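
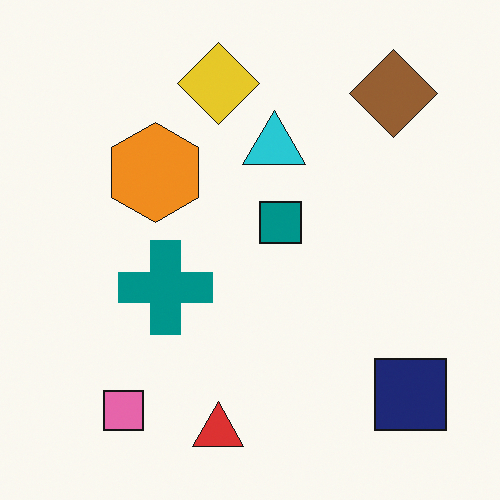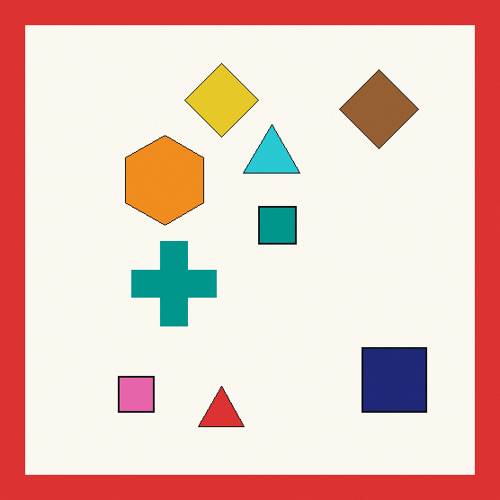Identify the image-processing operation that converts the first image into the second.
The transformation is: framed with a red border.

A solid red frame runs around the edge of the second image, with the content slightly shrunk inside it.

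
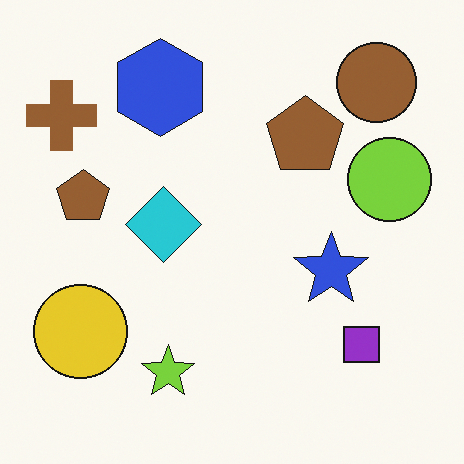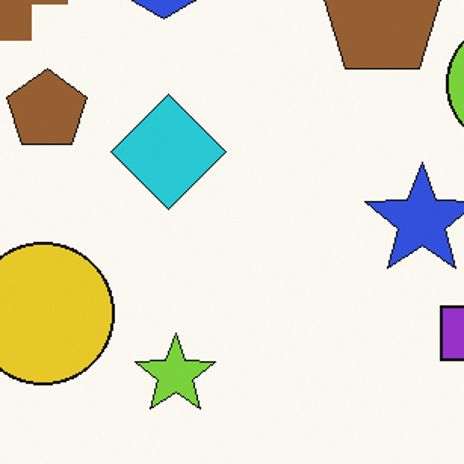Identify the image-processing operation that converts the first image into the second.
It was cropped to a modestly smaller region and rescaled.

The visible shapes are larger and the field of view is narrower; shapes near the original edges may be partly or wholly outside the frame — a crop-and-rescale.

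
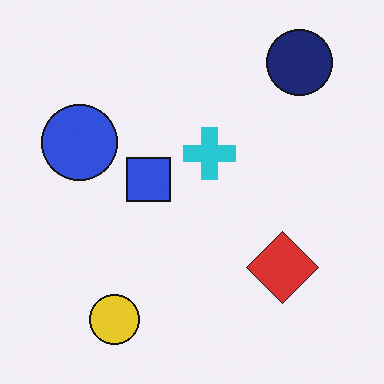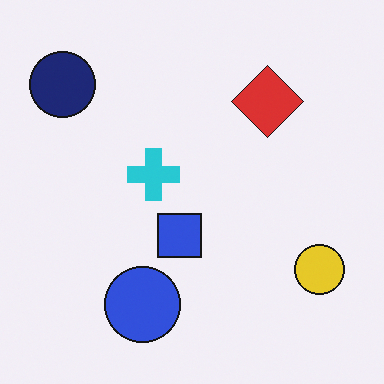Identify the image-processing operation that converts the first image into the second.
The image was rotated 90° counter-clockwise.

The navy circle sits in the top-right of the first image and the top-left of the second — consistent with a whole-image 90° counter-clockwise rotation.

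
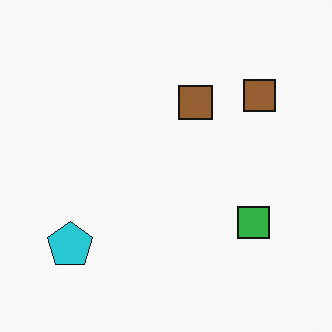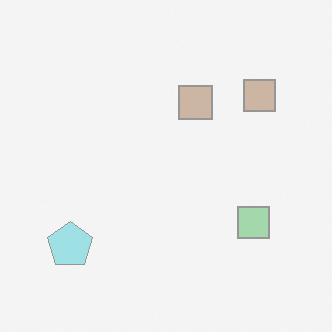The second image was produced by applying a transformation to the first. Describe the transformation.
The transformation is: given much lower contrast.

Tones are pushed toward mid-grey across the whole image — a global contrast change.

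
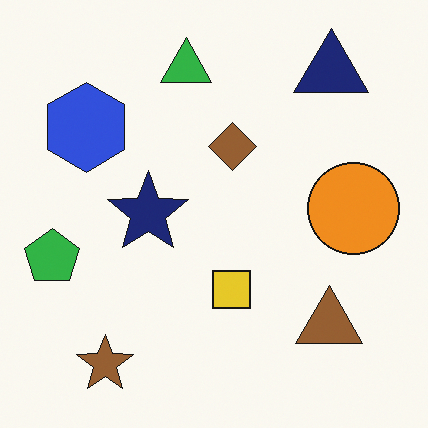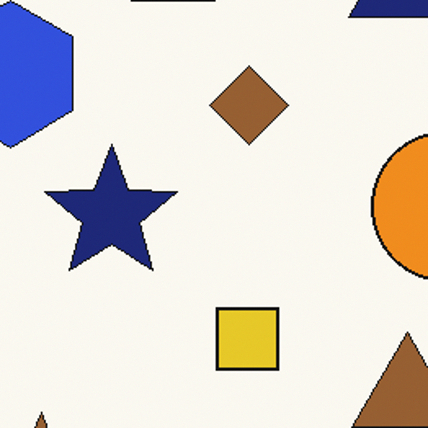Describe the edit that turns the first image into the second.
The transformation is: cropped to a noticeably smaller region and rescaled.

The visible shapes are larger and the field of view is narrower; shapes near the original edges may be partly or wholly outside the frame — a crop-and-rescale.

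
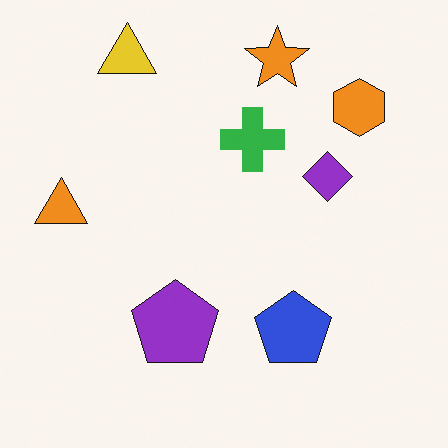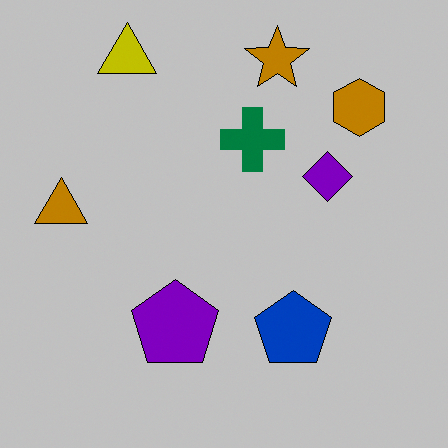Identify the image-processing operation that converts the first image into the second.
It was aggressively posterized.

Each flat color has snapped to a coarser quantized level — most visibly, the near-white background has dropped to a flat grey.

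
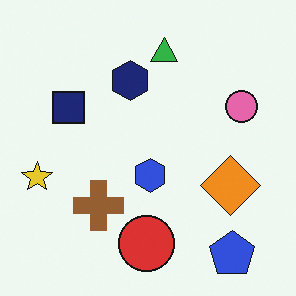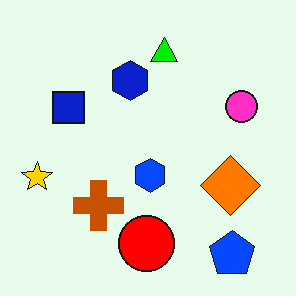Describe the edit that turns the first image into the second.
The transformation is: made much more vivid (saturation change).

All colors are more vivid — a global saturation change.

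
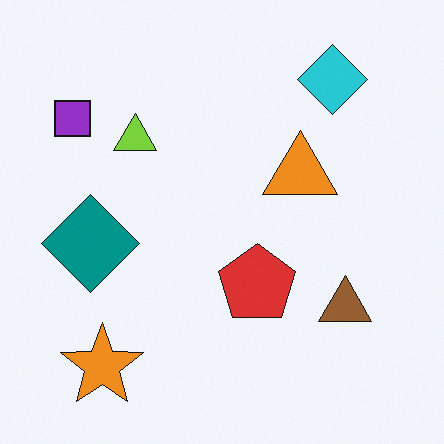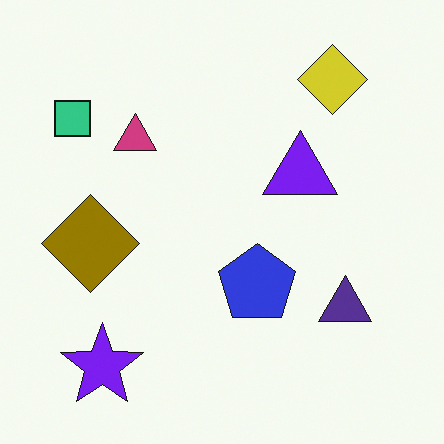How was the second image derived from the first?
The transformation is: hue-shifted by a large amount.

Every shape's color has rotated by the same amount around the hue wheel — a uniform hue shift.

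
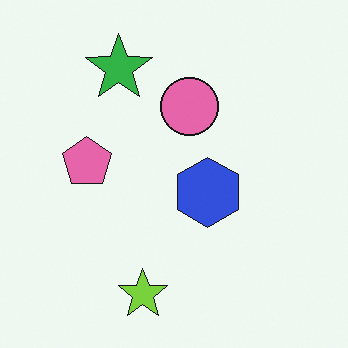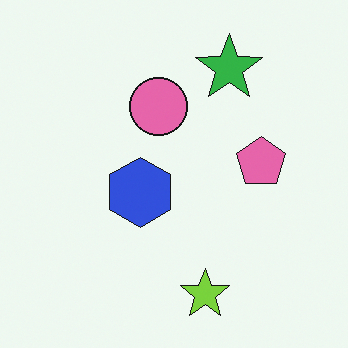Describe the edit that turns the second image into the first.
The first image is the second flipped horizontally (left ↔ right).

The pink pentagon is in the right of the second image and the left of the first — shapes on opposite sides of the vertical midline have swapped in a mirror flip.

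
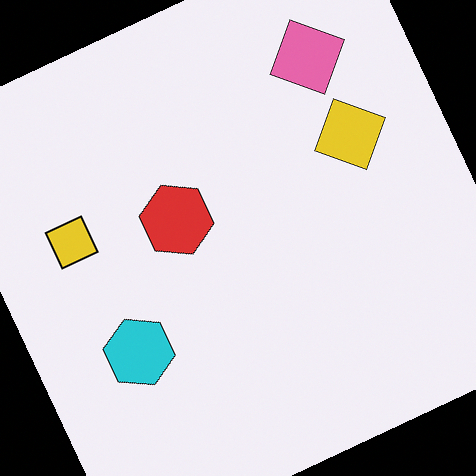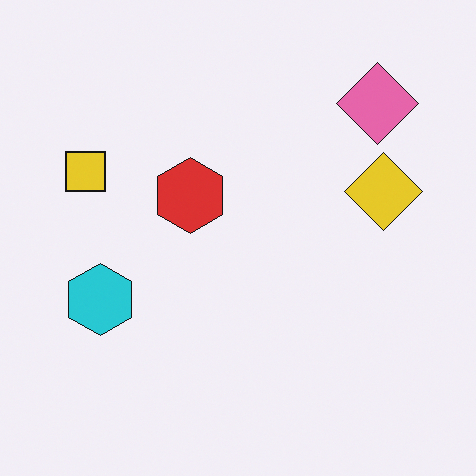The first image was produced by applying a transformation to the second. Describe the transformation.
The first image is the second rotated counter-clockwise by a clearly visible amount.

Every shape is tilted by the same angle and the image corners show triangular fill wedges — a whole-image rotation by a non-right angle.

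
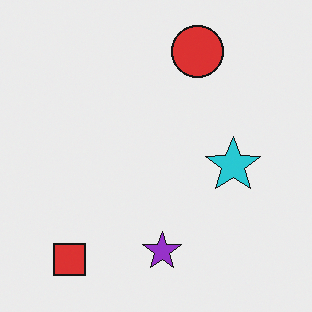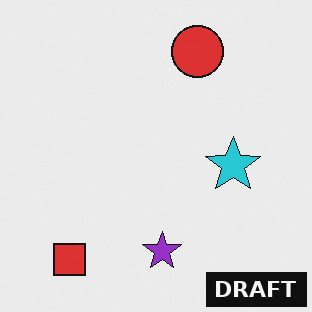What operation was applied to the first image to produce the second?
The second image is the first watermarked with the text "DRAFT" in the lower-right corner.

A dark label reading "DRAFT" appears in the lower-right corner.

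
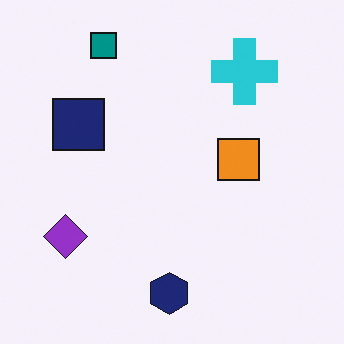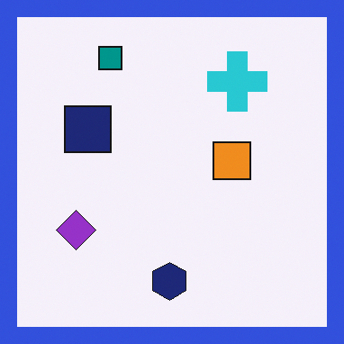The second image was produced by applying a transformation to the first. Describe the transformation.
The image was framed with a blue border.

A solid blue frame runs around the edge of the second image, with the content slightly shrunk inside it.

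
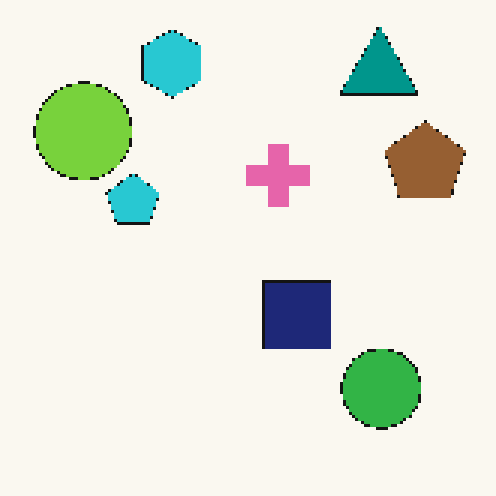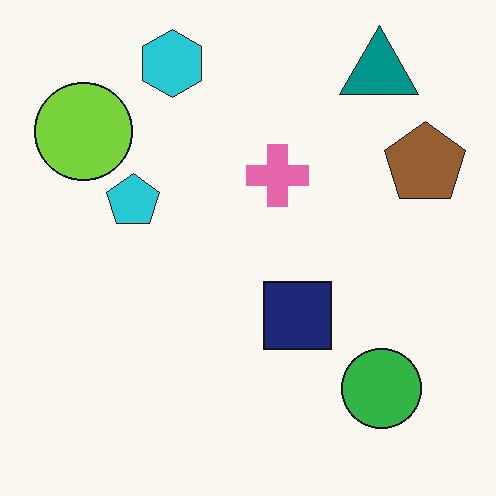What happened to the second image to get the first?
The first image is the second mildly pixelated.

Shapes are reduced to large square blocks; fine edges and outlines are lost — a downscale-then-upscale (mosaic) effect.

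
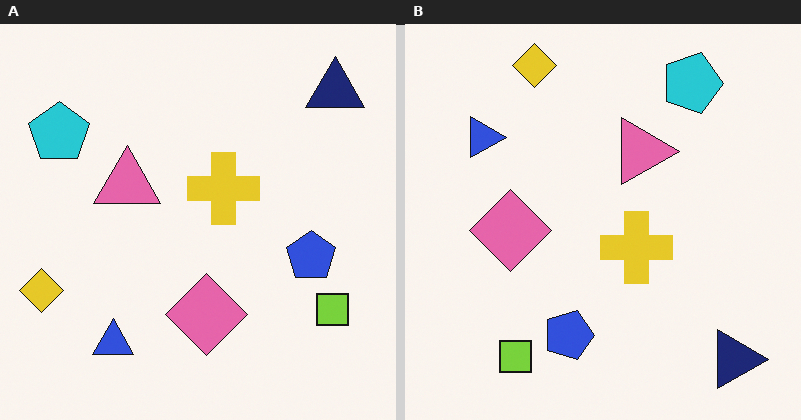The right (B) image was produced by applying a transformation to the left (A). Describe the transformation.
This is the original image rotated 90° clockwise.

The navy triangle sits in the top-right of the left (A) image and the bottom-right of the right (B) — consistent with a whole-image 90° clockwise rotation.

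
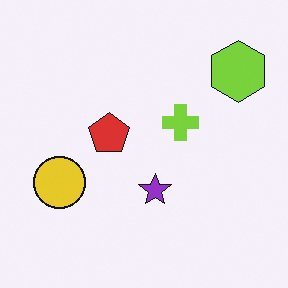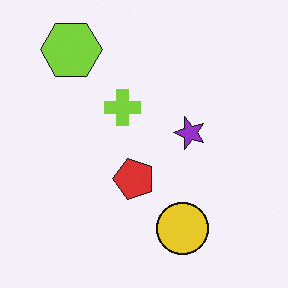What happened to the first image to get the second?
The image was rotated 90° counter-clockwise.

The lime hexagon sits in the top-right of the first image and the top-left of the second — consistent with a whole-image 90° counter-clockwise rotation.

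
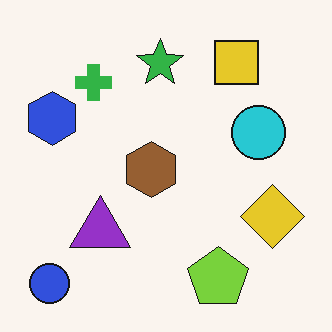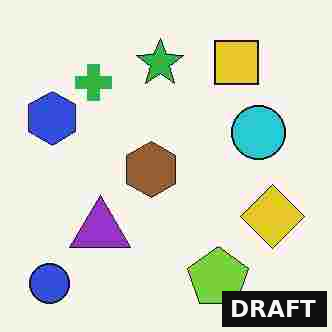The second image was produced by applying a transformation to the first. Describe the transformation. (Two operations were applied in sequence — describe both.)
It was degraded with heavy JPEG compression, then watermarked with the text "DRAFT" in the lower-right corner.

Blocky 8×8 compression artifacts appear around shape edges and the flat background shows ringing — characteristic JPEG degradation. A dark label reading "DRAFT" appears in the lower-right corner.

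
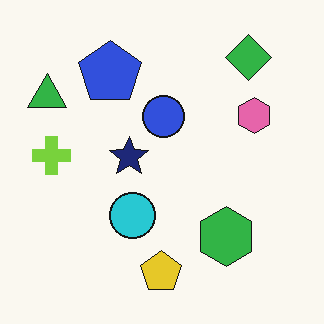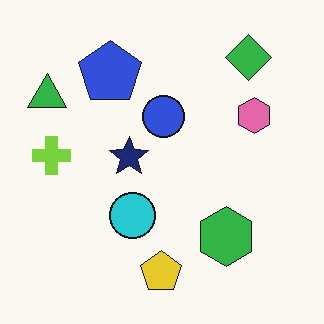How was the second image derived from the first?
Given moderate JPEG compression.

Blocky 8×8 compression artifacts appear around shape edges and the flat background shows ringing — characteristic JPEG degradation.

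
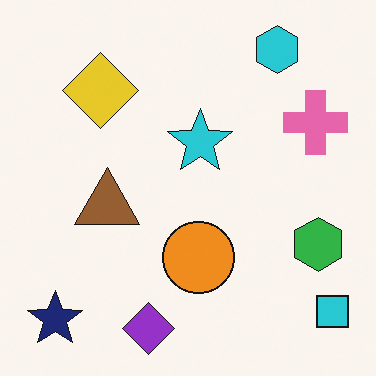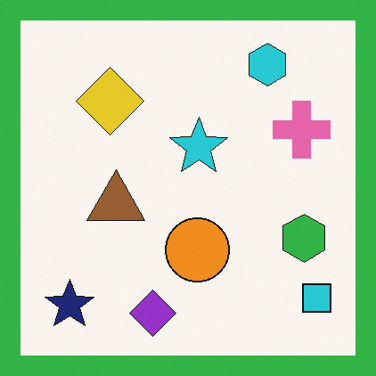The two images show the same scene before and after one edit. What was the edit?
The second image is the first framed with a green border.

A solid green frame runs around the edge of the second image, with the content slightly shrunk inside it.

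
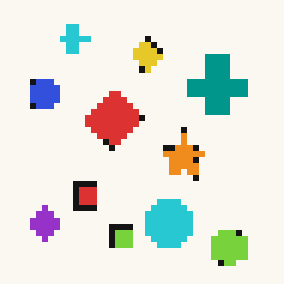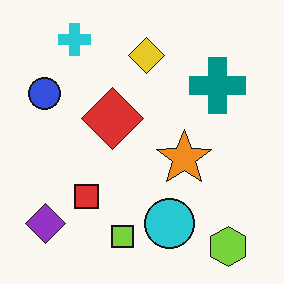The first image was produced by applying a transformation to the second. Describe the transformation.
This is the original image moderately pixelated.

Shapes are reduced to large square blocks; fine edges and outlines are lost — a downscale-then-upscale (mosaic) effect.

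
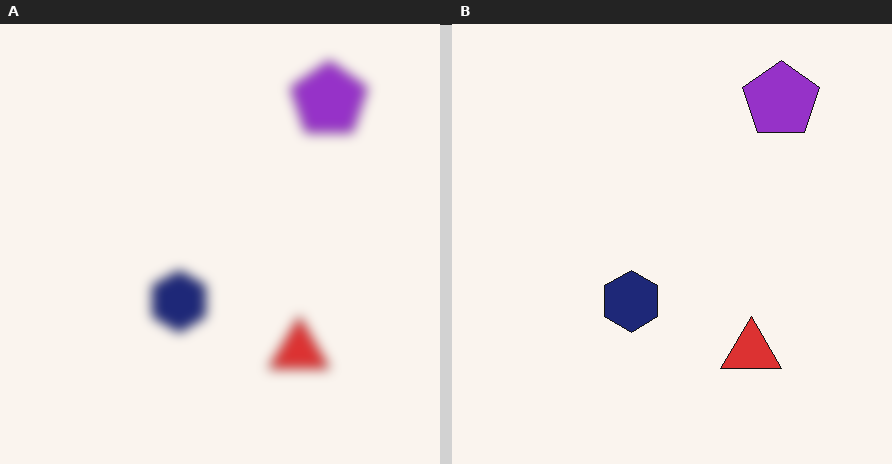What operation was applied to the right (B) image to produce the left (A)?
This is the original image strongly gaussian-blurred.

Shape edges and outlines are uniformly softened across the whole image.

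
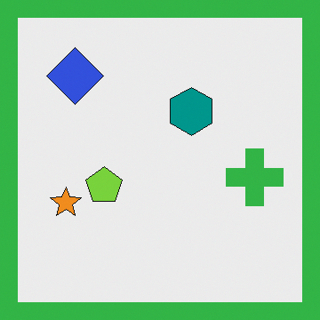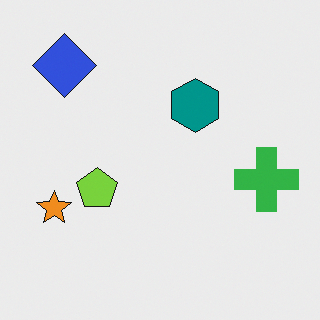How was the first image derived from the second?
Framed with a green border.

A solid green frame runs around the edge of the first image, with the content slightly shrunk inside it.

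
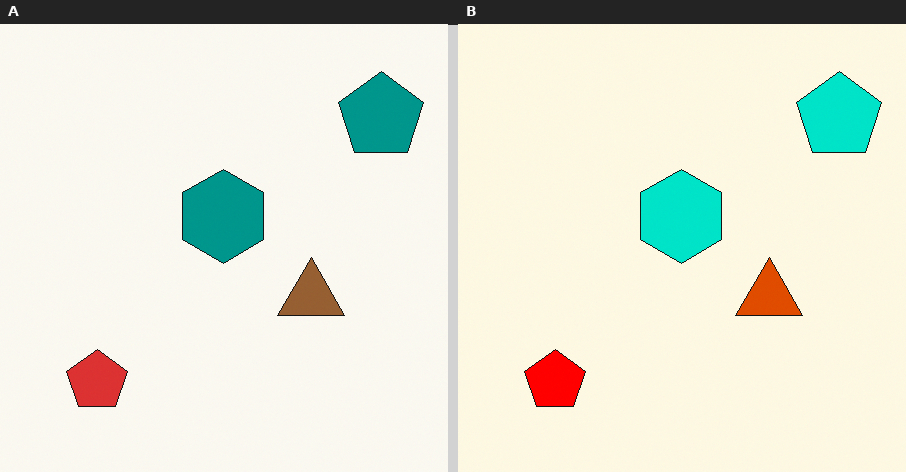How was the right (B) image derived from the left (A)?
The right (B) image is the left (A) made much more vivid (saturation change).

All colors are more vivid — a global saturation change.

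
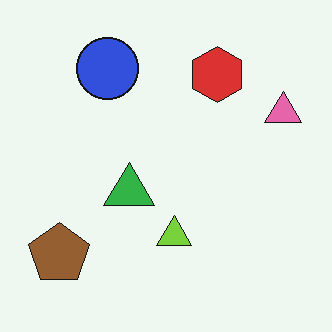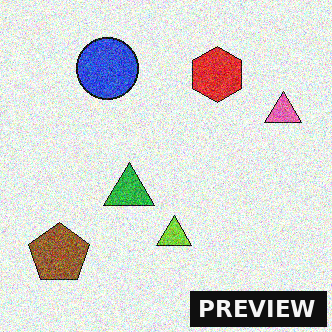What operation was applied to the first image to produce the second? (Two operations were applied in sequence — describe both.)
The second image is the first degraded with strong gaussian noise, then watermarked with the text "PREVIEW" in the lower-right corner.

Random speckle covers the whole image, including the flat background. A dark label reading "PREVIEW" appears in the lower-right corner.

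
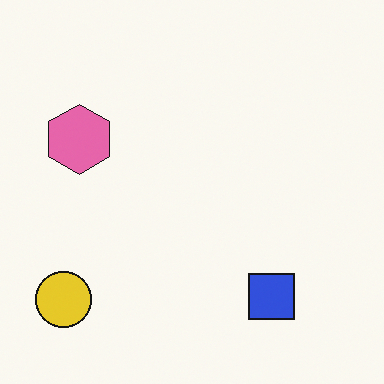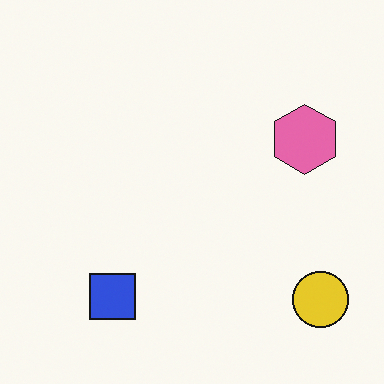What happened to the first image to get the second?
The transformation is: flipped horizontally (left ↔ right).

The yellow circle is in the bottom-left of the first image and the bottom-right of the second — shapes on opposite sides of the vertical midline have swapped in a mirror flip.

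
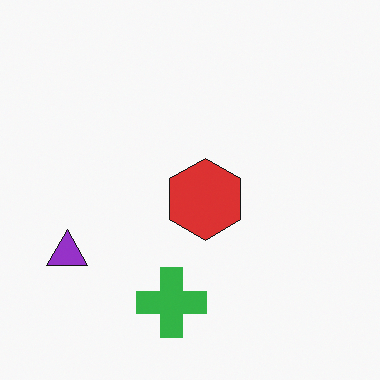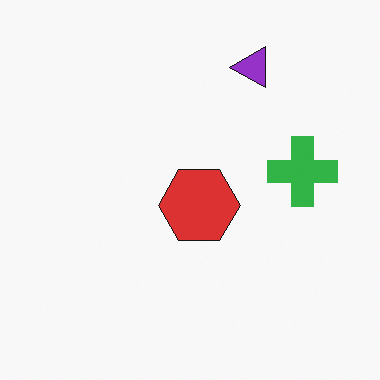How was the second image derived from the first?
The image was transposed (reflected across the top-left ↔ bottom-right diagonal).

Shapes have swapped their row and column positions — what was in the top-right is now in the bottom-left — a diagonal reflection.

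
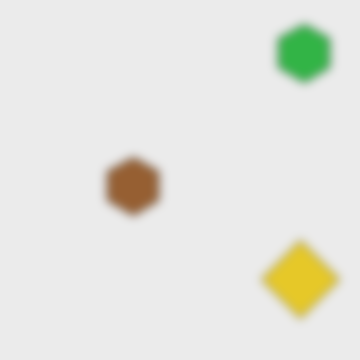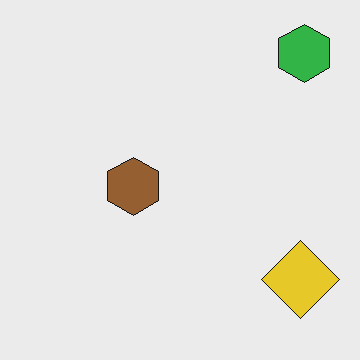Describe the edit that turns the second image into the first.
Heavily blurred.

Shape edges and outlines are uniformly softened across the whole image.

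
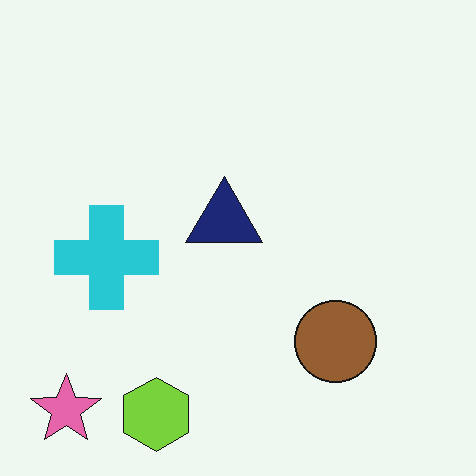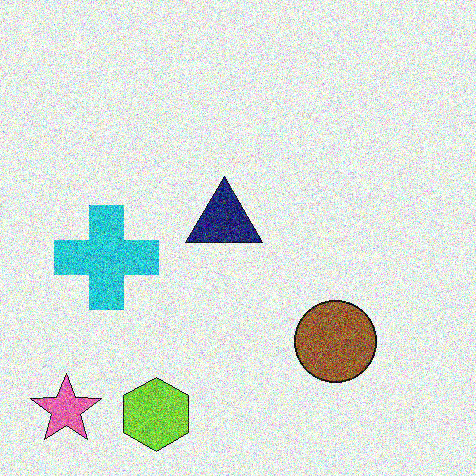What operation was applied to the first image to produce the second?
This is the original image degraded with heavy additive noise.

Random speckle covers the whole image, including the flat background.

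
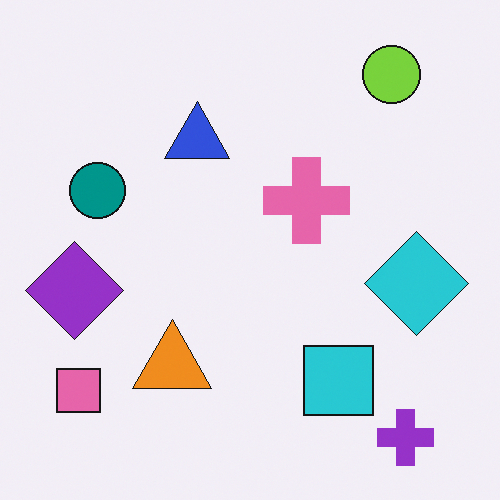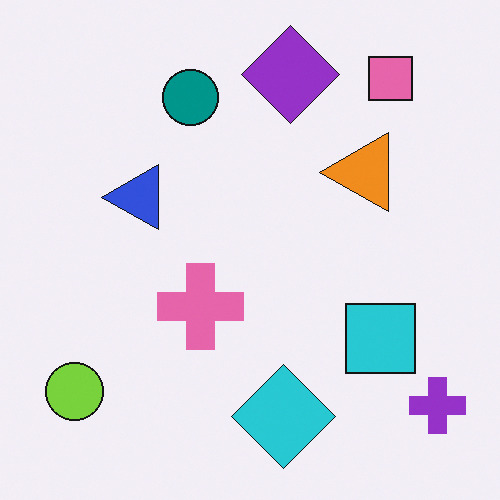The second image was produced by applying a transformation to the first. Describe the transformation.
The second image is the first transposed (reflected across the top-left ↔ bottom-right diagonal).

Shapes have swapped their row and column positions — what was in the top-right is now in the bottom-left — a diagonal reflection.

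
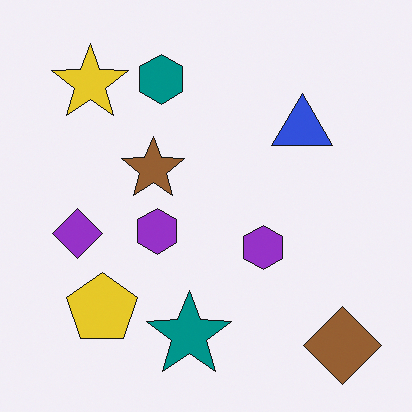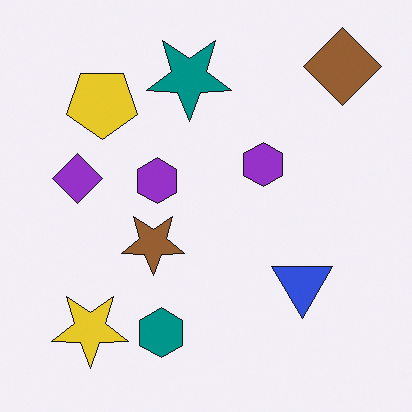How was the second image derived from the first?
The second image is the first flipped vertically (top ↔ bottom).

The brown diamond is in the bottom-right of the first image and the top-right of the second — shapes on opposite sides of the horizontal midline have swapped in a mirror flip.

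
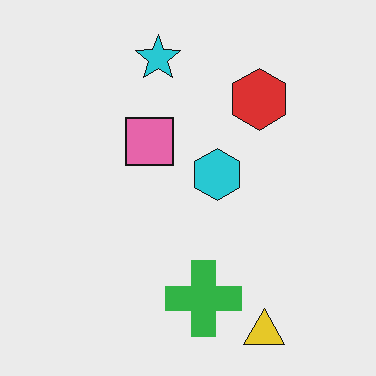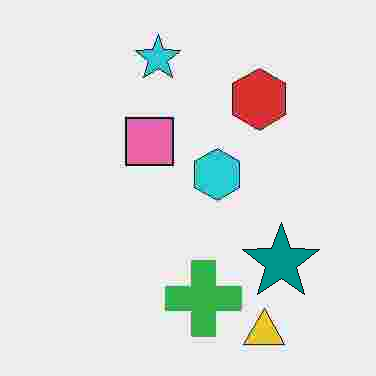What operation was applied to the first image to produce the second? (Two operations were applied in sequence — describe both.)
It was degraded with heavy JPEG compression, then overlaid with an additional teal star.

Blocky 8×8 compression artifacts appear around shape edges and the flat background shows ringing — characteristic JPEG degradation. A teal star appears in the second image that is absent from the first.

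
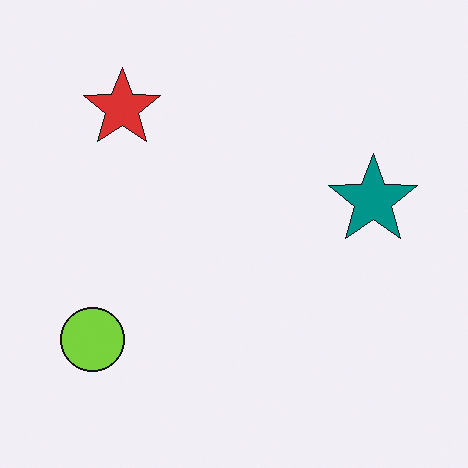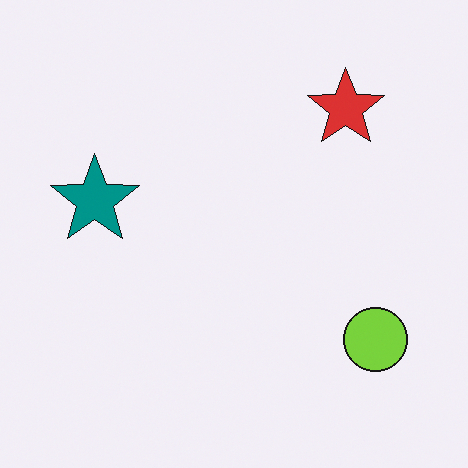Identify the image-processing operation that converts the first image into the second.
It was flipped horizontally (left ↔ right).

The lime circle is in the bottom-left of the first image and the bottom-right of the second — shapes on opposite sides of the vertical midline have swapped in a mirror flip.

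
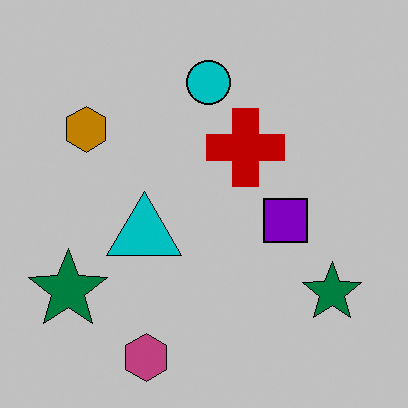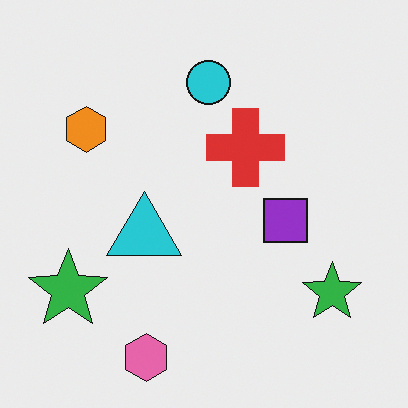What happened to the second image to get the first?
The transformation is: aggressively posterized.

Each flat color has snapped to a coarser quantized level — most visibly, the near-white background has dropped to a flat grey.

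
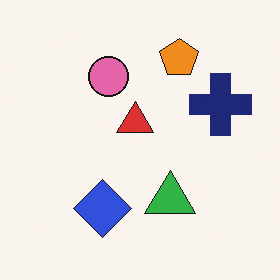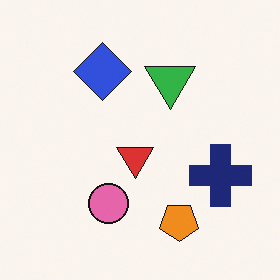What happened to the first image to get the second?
The second image is the first flipped vertically (top ↔ bottom).

The orange pentagon is in the top of the first image and the bottom of the second — shapes on opposite sides of the horizontal midline have swapped in a mirror flip.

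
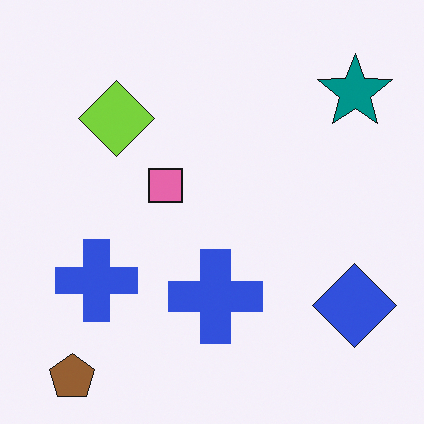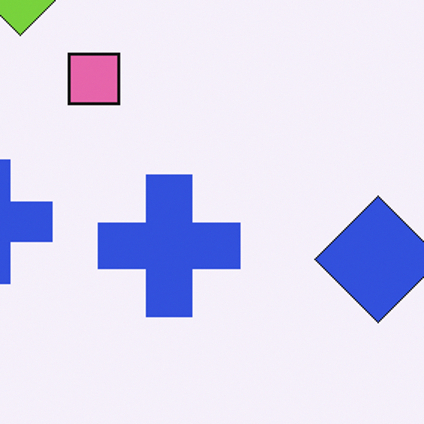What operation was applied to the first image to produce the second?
The second image is the first cropped slightly and scaled back up.

The visible shapes are larger and the field of view is narrower; shapes near the original edges may be partly or wholly outside the frame — a crop-and-rescale.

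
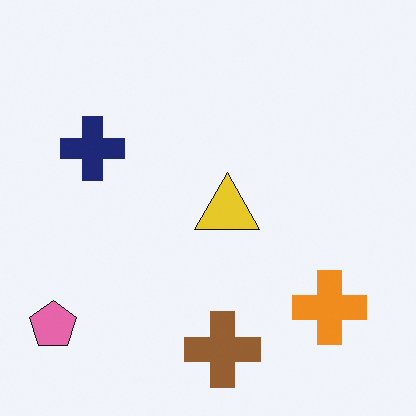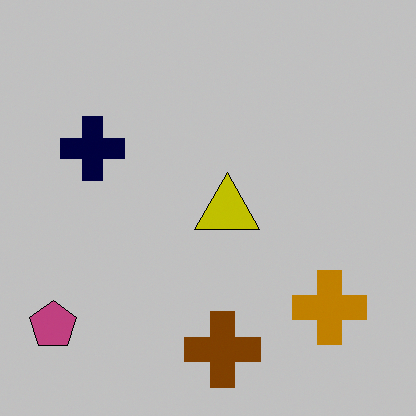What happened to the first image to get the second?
The image was aggressively posterized.

Each flat color has snapped to a coarser quantized level — most visibly, the near-white background has dropped to a flat grey.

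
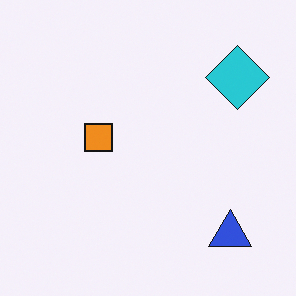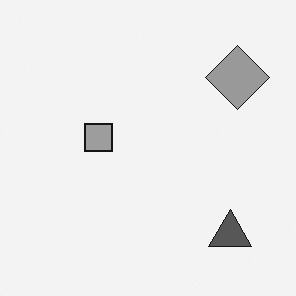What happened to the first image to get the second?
The transformation is: converted to grayscale.

All color is removed — every shape is now a shade of grey.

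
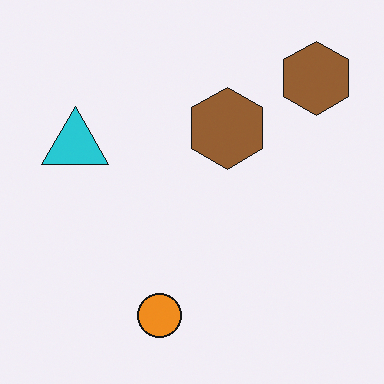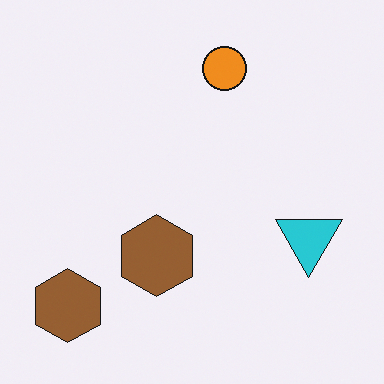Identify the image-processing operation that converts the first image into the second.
The second image is the first rotated 180°.

The orange circle sits in the bottom of the first image and the top of the second — consistent with a whole-image 180° rotation.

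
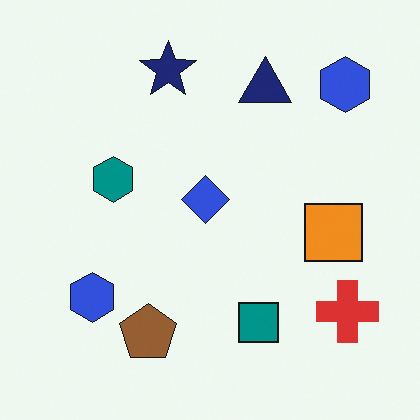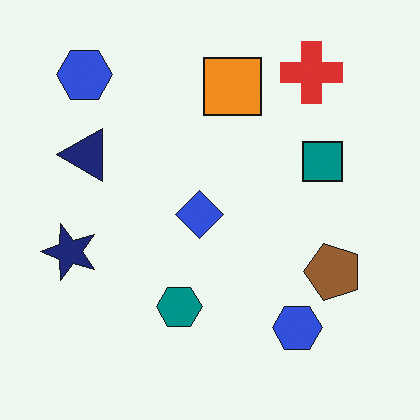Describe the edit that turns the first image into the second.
It was rotated 90° counter-clockwise.

The red cross sits in the bottom-right of the first image and the top-right of the second — consistent with a whole-image 90° counter-clockwise rotation.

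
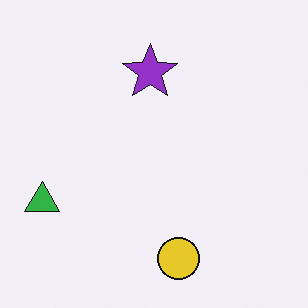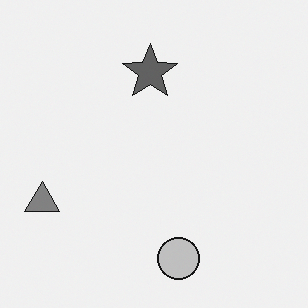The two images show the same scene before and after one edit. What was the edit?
The transformation is: converted to grayscale.

All color is removed — every shape is now a shade of grey.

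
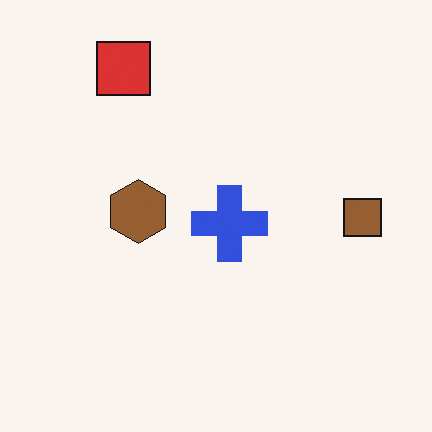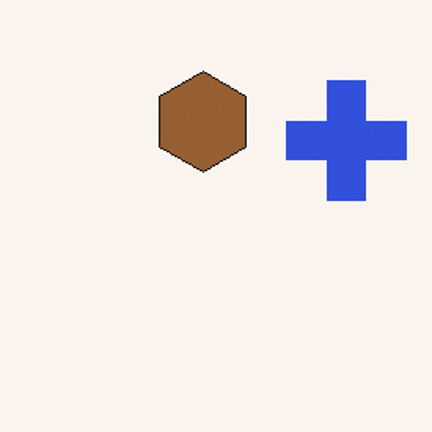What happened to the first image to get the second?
The image was cropped slightly and scaled back up.

The visible shapes are larger and the field of view is narrower; shapes near the original edges may be partly or wholly outside the frame — a crop-and-rescale.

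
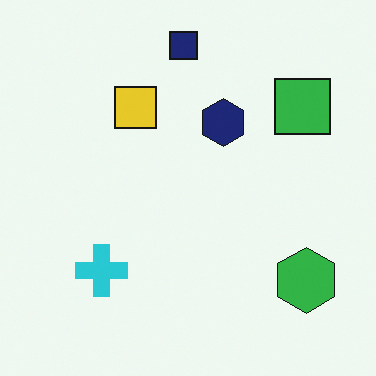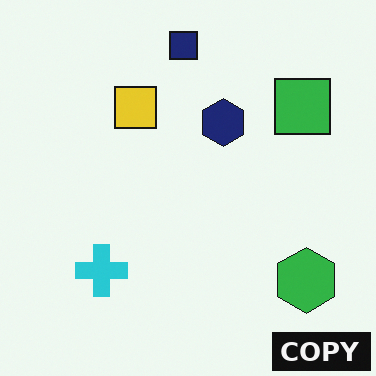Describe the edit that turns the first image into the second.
The second image is the first watermarked with the text "COPY" in the lower-right corner.

A dark label reading "COPY" appears in the lower-right corner.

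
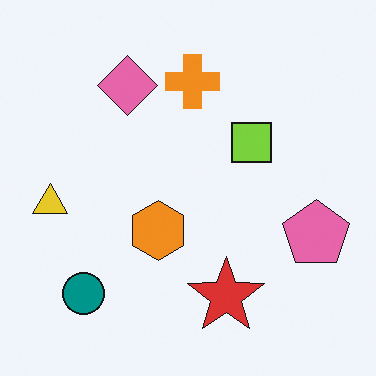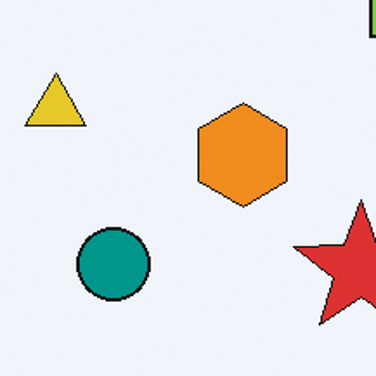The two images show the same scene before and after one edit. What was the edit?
The image was cropped tightly and scaled back up.

The visible shapes are larger and the field of view is narrower; shapes near the original edges may be partly or wholly outside the frame — a crop-and-rescale.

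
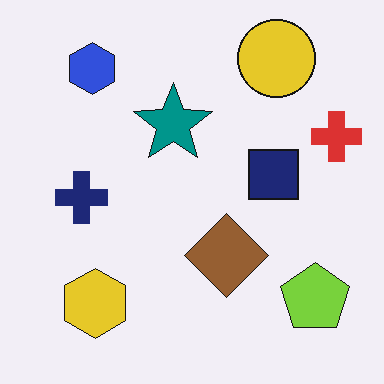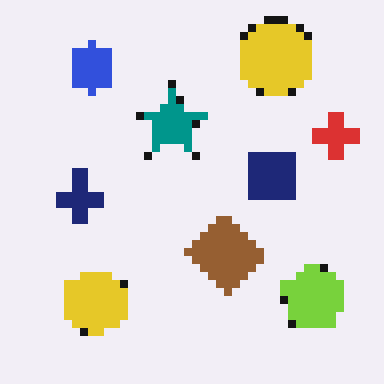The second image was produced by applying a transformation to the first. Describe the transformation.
Pixelated into visible square blocks.

Shapes are reduced to large square blocks; fine edges and outlines are lost — a downscale-then-upscale (mosaic) effect.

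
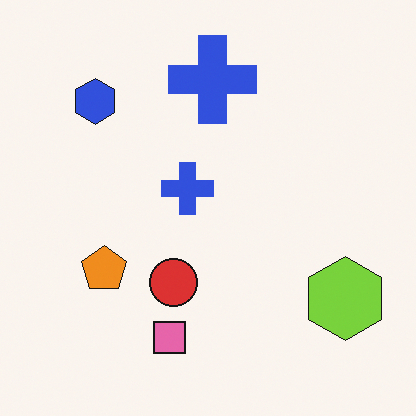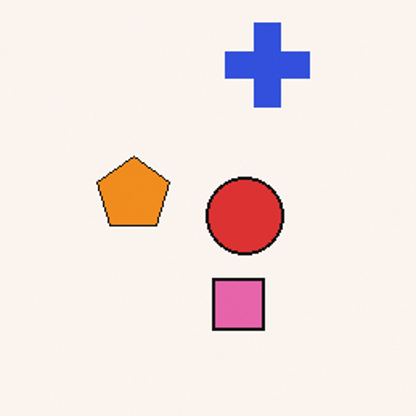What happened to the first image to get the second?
Cropped slightly and scaled back up.

The visible shapes are larger and the field of view is narrower; shapes near the original edges may be partly or wholly outside the frame — a crop-and-rescale.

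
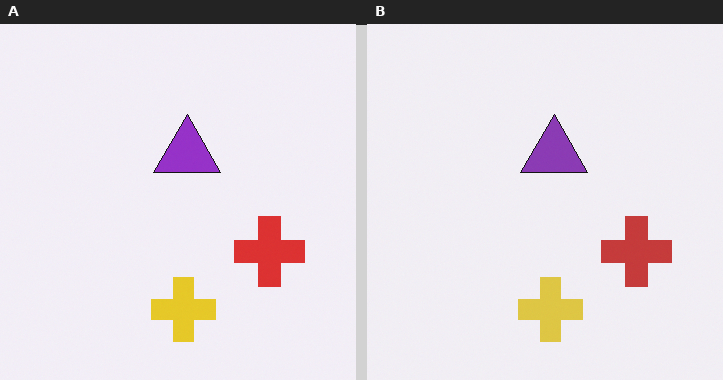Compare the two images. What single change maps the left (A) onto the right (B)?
The transformation is: slightly desaturated.

All colors are more muted and greyish — a global saturation change.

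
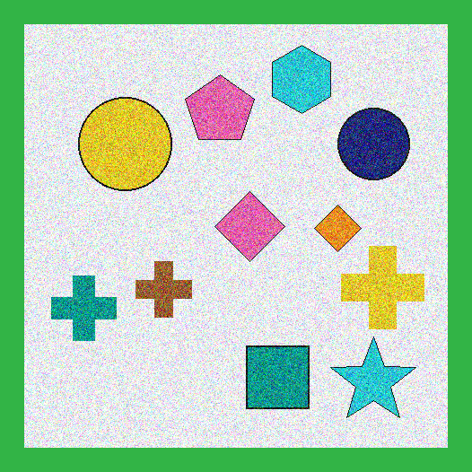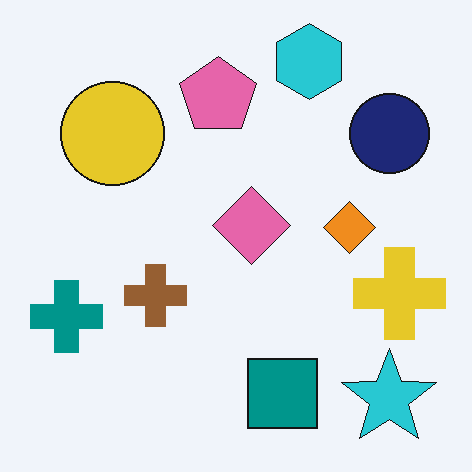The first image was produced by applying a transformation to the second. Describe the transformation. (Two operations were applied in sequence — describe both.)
Degraded with strong gaussian noise, then framed with a green border.

Random speckle covers the whole image, including the flat background. A solid green frame runs around the edge of the first image, with the content slightly shrunk inside it.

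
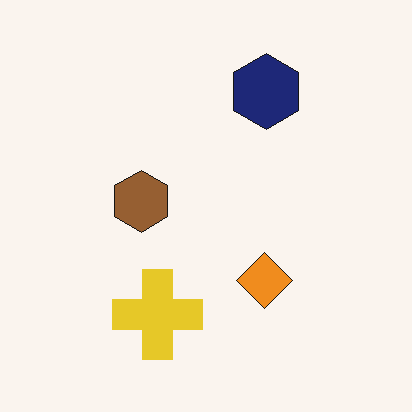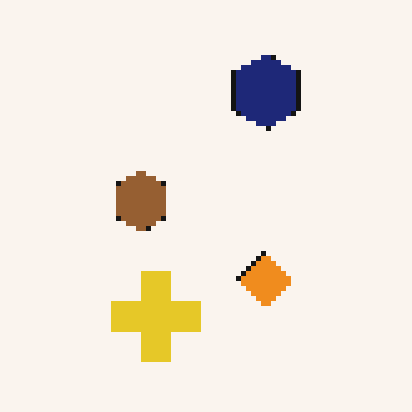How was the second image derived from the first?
The transformation is: mildly pixelated.

Shapes are reduced to large square blocks; fine edges and outlines are lost — a downscale-then-upscale (mosaic) effect.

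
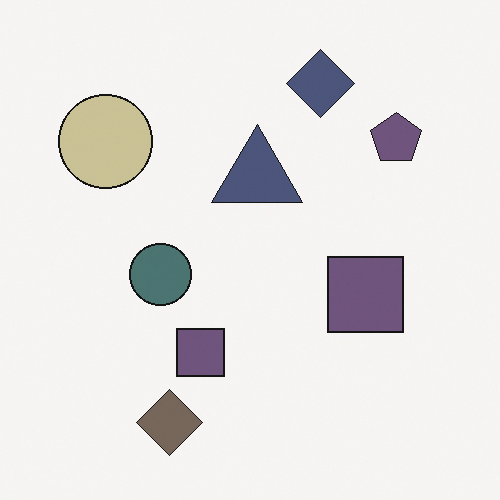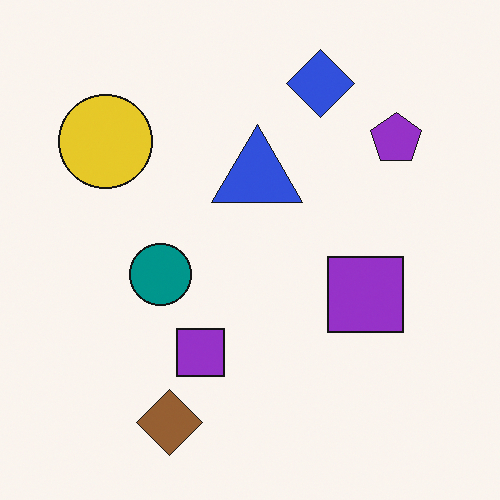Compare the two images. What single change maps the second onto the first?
It was made much more muted (saturation change).

All colors are more muted and greyish — a global saturation change.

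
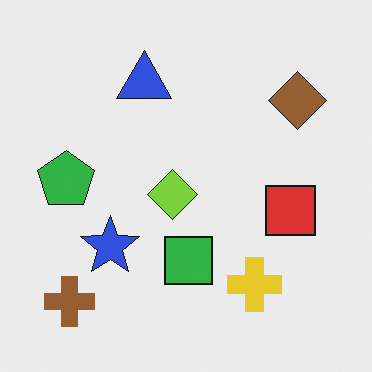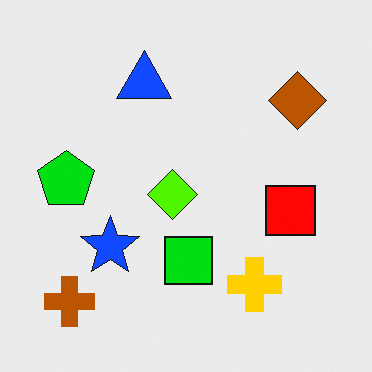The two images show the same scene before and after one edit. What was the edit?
This is the original image made much more vivid (saturation change).

All colors are more vivid — a global saturation change.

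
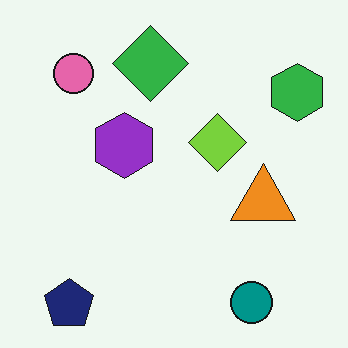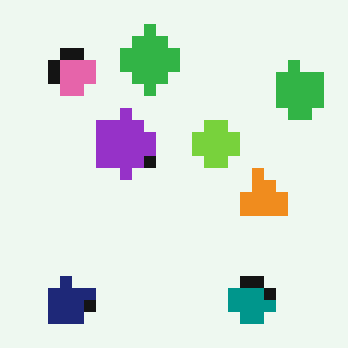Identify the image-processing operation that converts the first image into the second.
It was coarsely pixelated.

Shapes are reduced to large square blocks; fine edges and outlines are lost — a downscale-then-upscale (mosaic) effect.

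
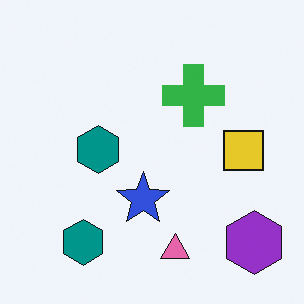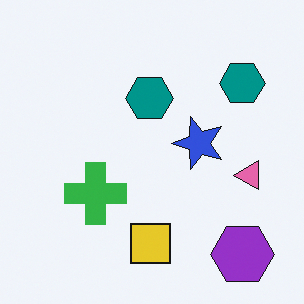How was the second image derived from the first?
It was transposed (reflected across the top-left ↔ bottom-right diagonal).

Shapes have swapped their row and column positions — what was in the top-right is now in the bottom-left — a diagonal reflection.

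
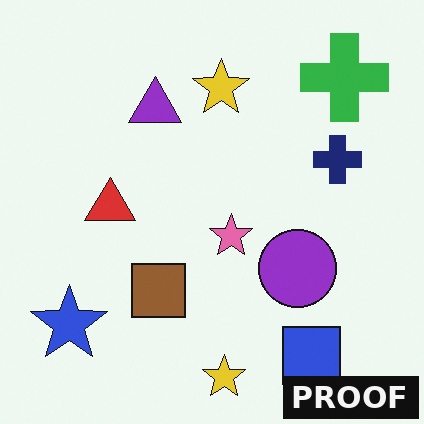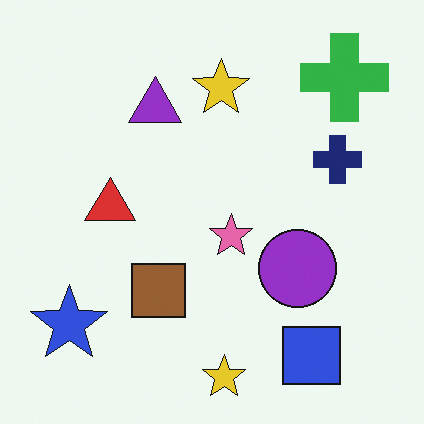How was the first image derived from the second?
This is the original image watermarked with the text "PROOF" in the lower-right corner.

A dark label reading "PROOF" appears in the lower-right corner.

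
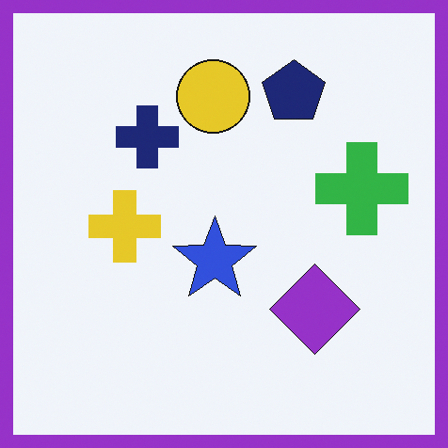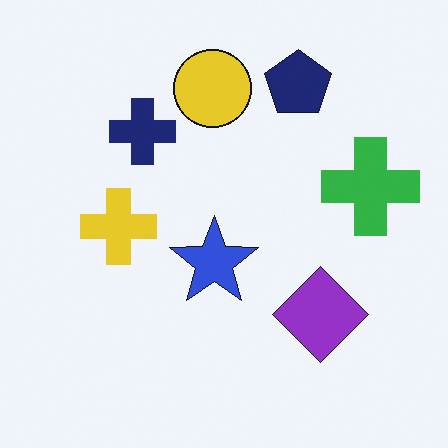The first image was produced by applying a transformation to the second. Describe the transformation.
This is the original image framed with a purple border.

A solid purple frame runs around the edge of the first image, with the content slightly shrunk inside it.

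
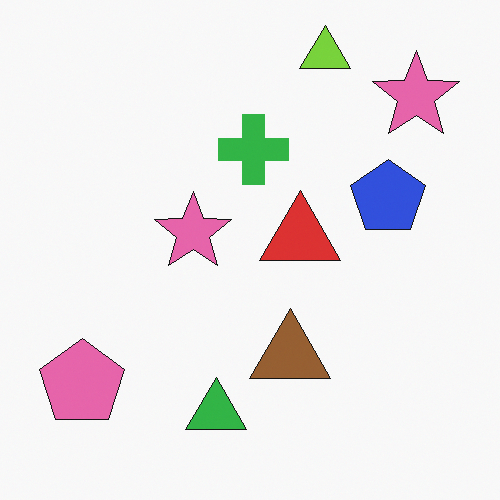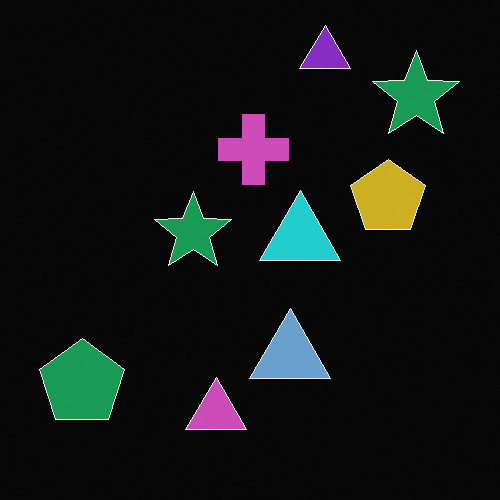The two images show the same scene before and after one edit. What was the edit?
Color-inverted (negative).

The light background has become dark and every shape's color is its complement — a photographic negative.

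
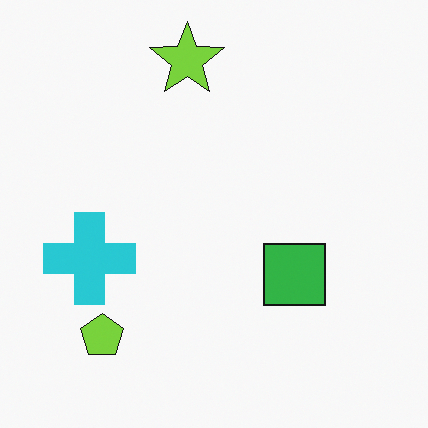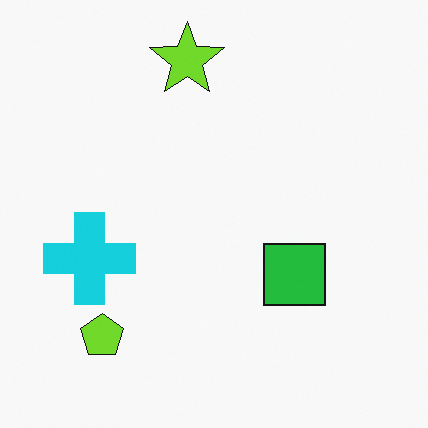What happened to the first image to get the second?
This is the original image slightly oversaturated.

All colors are more vivid — a global saturation change.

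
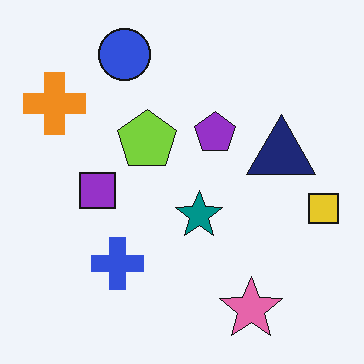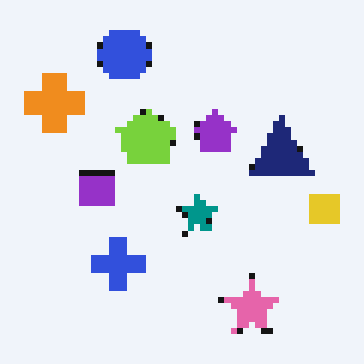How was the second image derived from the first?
The transformation is: pixelated into visible square blocks.

Shapes are reduced to large square blocks; fine edges and outlines are lost — a downscale-then-upscale (mosaic) effect.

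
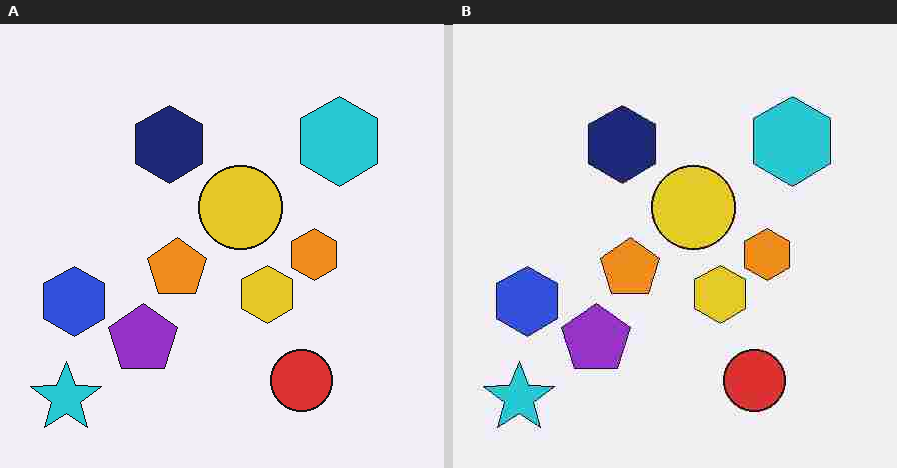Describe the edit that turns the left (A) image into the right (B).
Degraded with heavy JPEG compression.

Blocky 8×8 compression artifacts appear around shape edges and the flat background shows ringing — characteristic JPEG degradation.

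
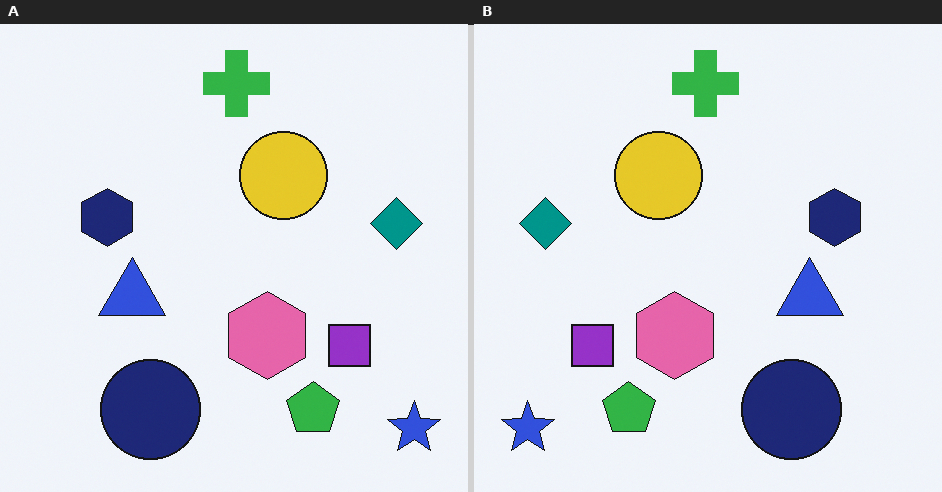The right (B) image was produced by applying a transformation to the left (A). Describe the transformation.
The image was flipped horizontally (left ↔ right).

The blue star is in the bottom-right of the left (A) image and the bottom-left of the right (B) — shapes on opposite sides of the vertical midline have swapped in a mirror flip.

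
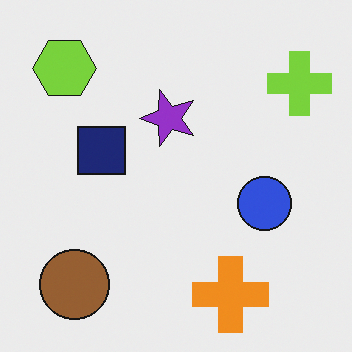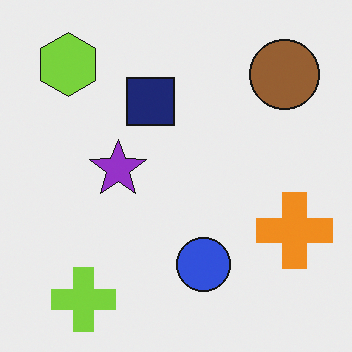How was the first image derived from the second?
It was transposed (reflected across the top-left ↔ bottom-right diagonal).

Shapes have swapped their row and column positions — what was in the top-right is now in the bottom-left — a diagonal reflection.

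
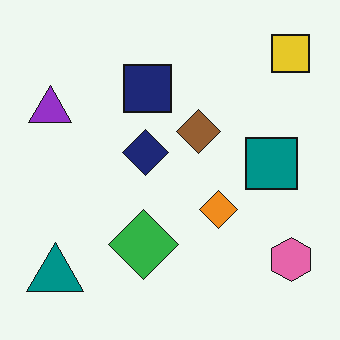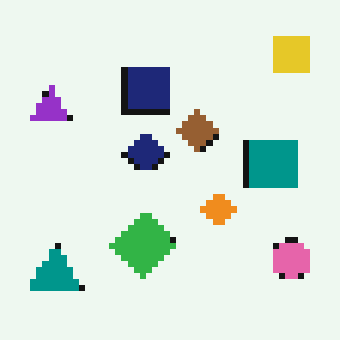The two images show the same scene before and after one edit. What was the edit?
The transformation is: moderately pixelated.

Shapes are reduced to large square blocks; fine edges and outlines are lost — a downscale-then-upscale (mosaic) effect.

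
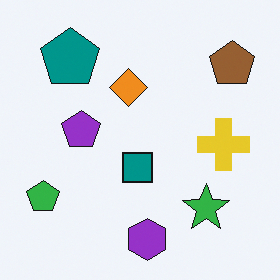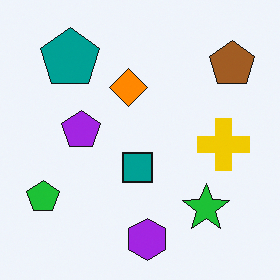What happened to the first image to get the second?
The second image is the first slightly oversaturated.

All colors are more vivid — a global saturation change.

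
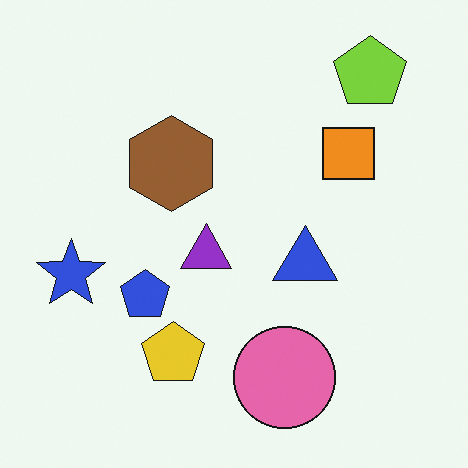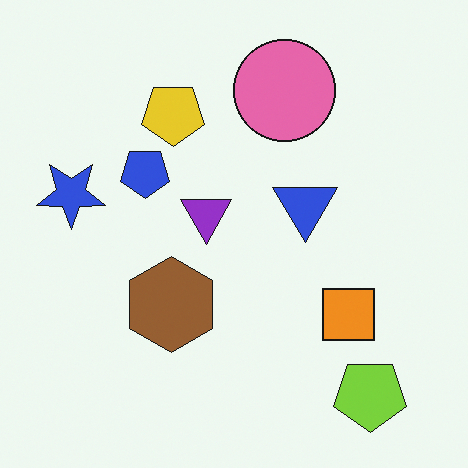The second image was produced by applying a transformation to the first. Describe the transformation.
The second image is the first flipped vertically (top ↔ bottom).

The lime pentagon is in the top-right of the first image and the bottom-right of the second — shapes on opposite sides of the horizontal midline have swapped in a mirror flip.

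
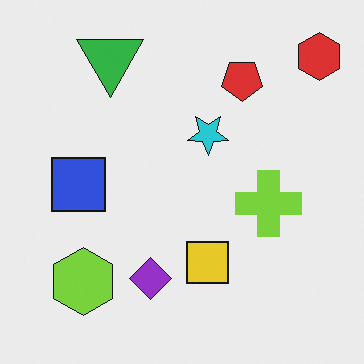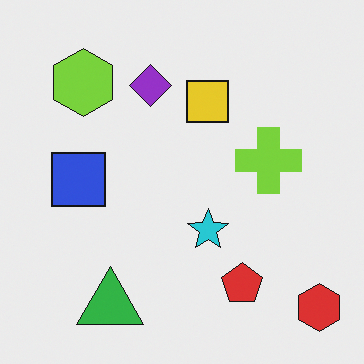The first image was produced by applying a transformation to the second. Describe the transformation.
The image was flipped vertically (top ↔ bottom).

The red hexagon is in the bottom-right of the second image and the top-right of the first — shapes on opposite sides of the horizontal midline have swapped in a mirror flip.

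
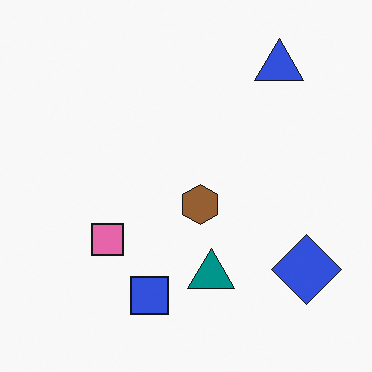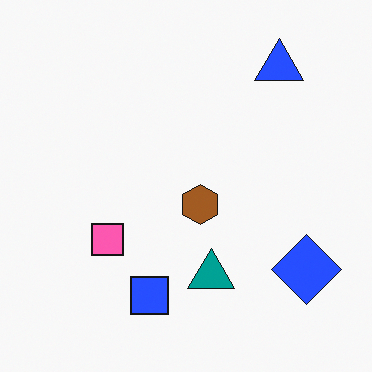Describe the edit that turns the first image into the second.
This is the original image slightly oversaturated.

All colors are more vivid — a global saturation change.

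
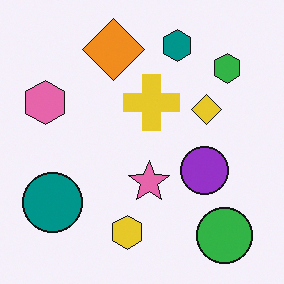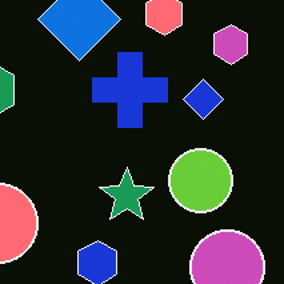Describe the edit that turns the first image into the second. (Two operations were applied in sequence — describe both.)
The second image is the first color-inverted (negative), then cropped to a modestly smaller region and rescaled.

The light background has become dark and every shape's color is its complement — a photographic negative. The visible shapes are larger and the field of view is narrower; shapes near the original edges may be partly or wholly outside the frame — a crop-and-rescale.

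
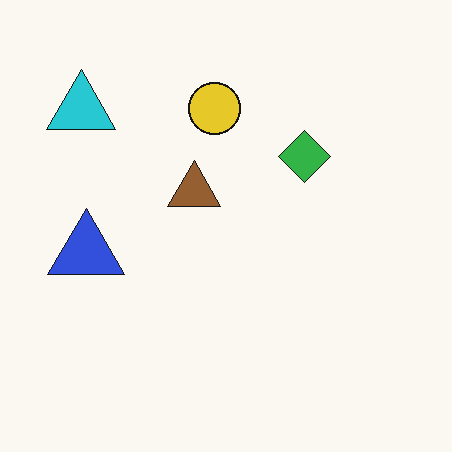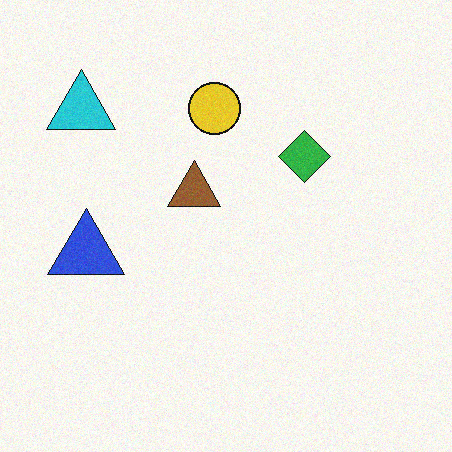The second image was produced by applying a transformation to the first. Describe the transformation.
It was degraded with light additive noise.

Random speckle covers the whole image, including the flat background.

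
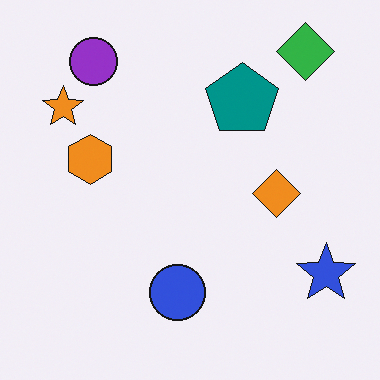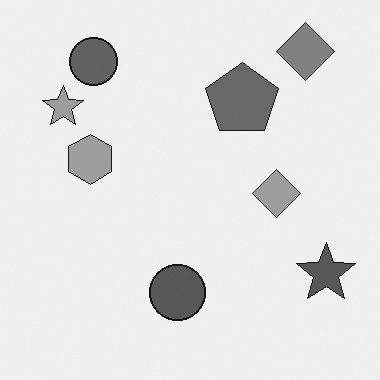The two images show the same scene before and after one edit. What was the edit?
Converted to grayscale.

All color is removed — every shape is now a shade of grey.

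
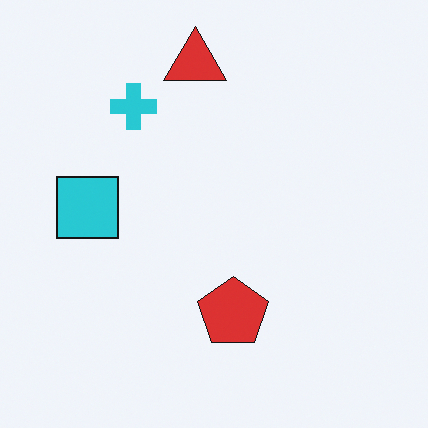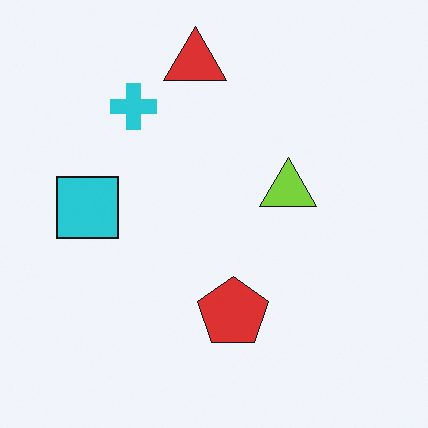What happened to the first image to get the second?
The transformation is: overlaid with an additional lime triangle.

A lime triangle appears in the second image that is absent from the first.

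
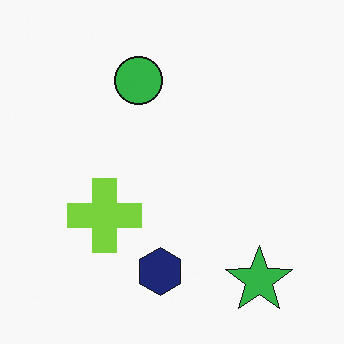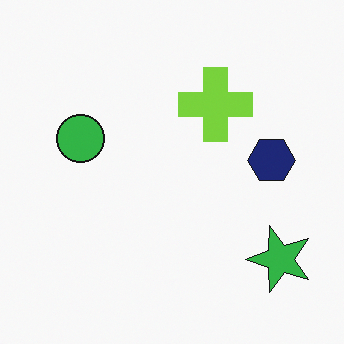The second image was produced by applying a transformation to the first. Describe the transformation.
The image was transposed (reflected across the top-left ↔ bottom-right diagonal).

Shapes have swapped their row and column positions — what was in the top-right is now in the bottom-left — a diagonal reflection.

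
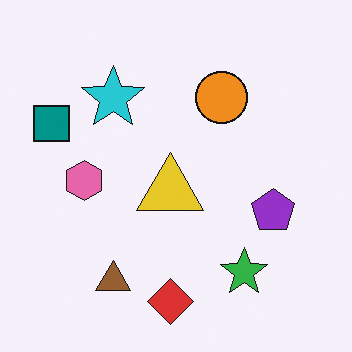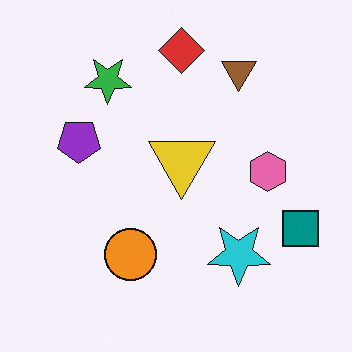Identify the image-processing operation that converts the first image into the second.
Rotated 180°.

The teal square sits in the left of the first image and the right of the second — consistent with a whole-image 180° rotation.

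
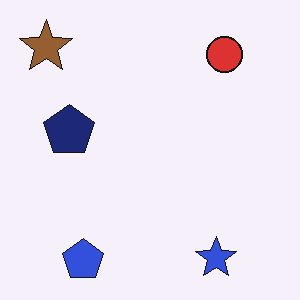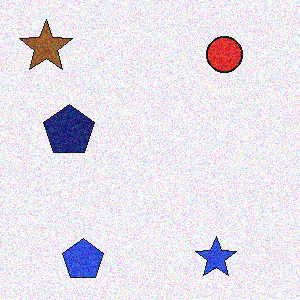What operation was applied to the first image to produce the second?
The transformation is: degraded with visible gaussian noise.

Random speckle covers the whole image, including the flat background.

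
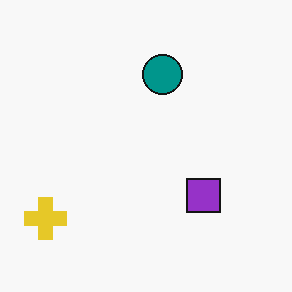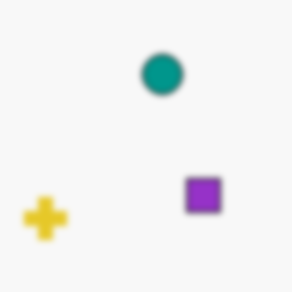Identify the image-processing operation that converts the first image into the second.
The image was noticeably gaussian-blurred.

Shape edges and outlines are uniformly softened across the whole image.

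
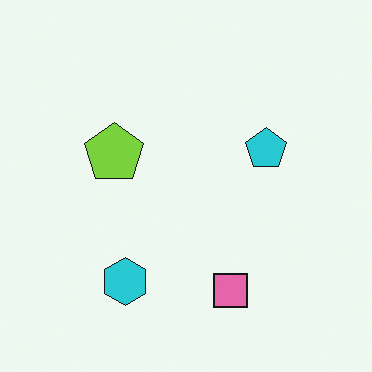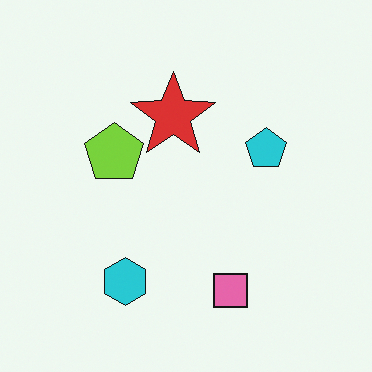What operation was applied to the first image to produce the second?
The transformation is: overlaid with an additional red star.

A red star appears in the second image that is absent from the first.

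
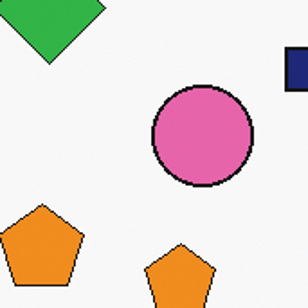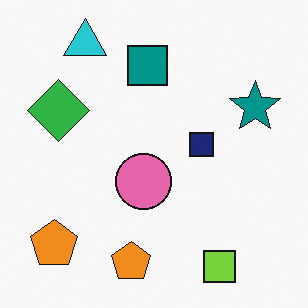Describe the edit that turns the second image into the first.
This is the original image cropped tightly and scaled back up.

The visible shapes are larger and the field of view is narrower; shapes near the original edges may be partly or wholly outside the frame — a crop-and-rescale.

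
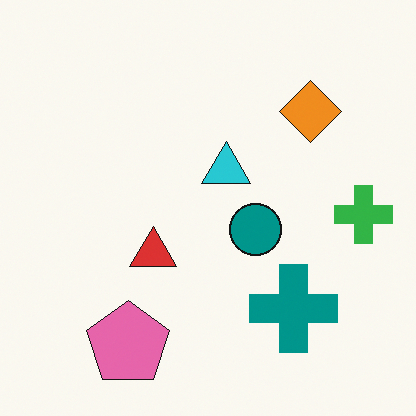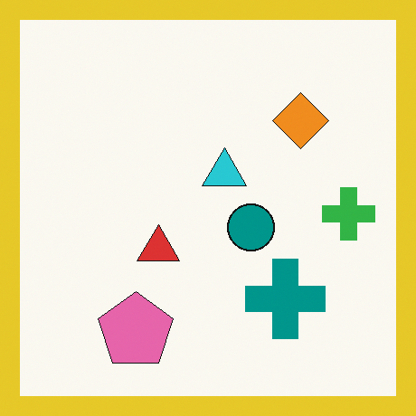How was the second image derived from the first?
The second image is the first framed with a yellow border.

A solid yellow frame runs around the edge of the second image, with the content slightly shrunk inside it.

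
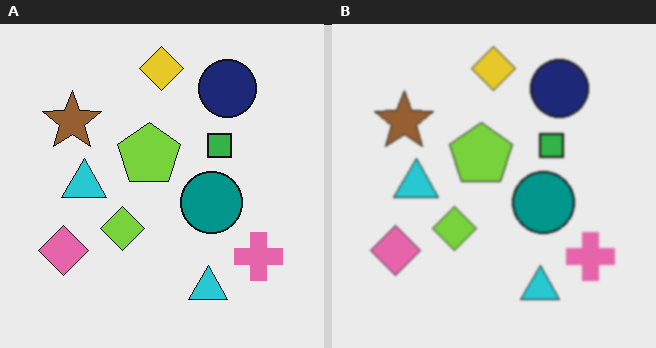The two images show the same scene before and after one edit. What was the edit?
The image was lightly blurred.

Shape edges and outlines are uniformly softened across the whole image.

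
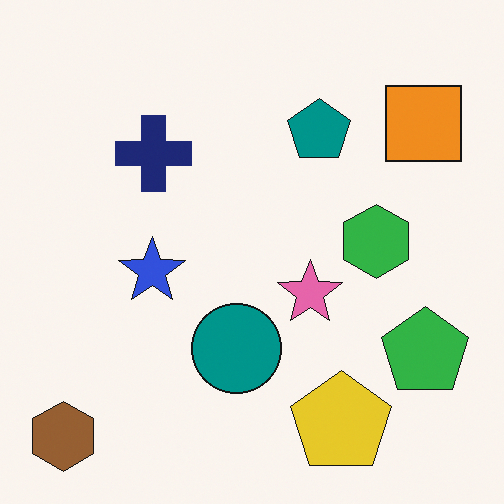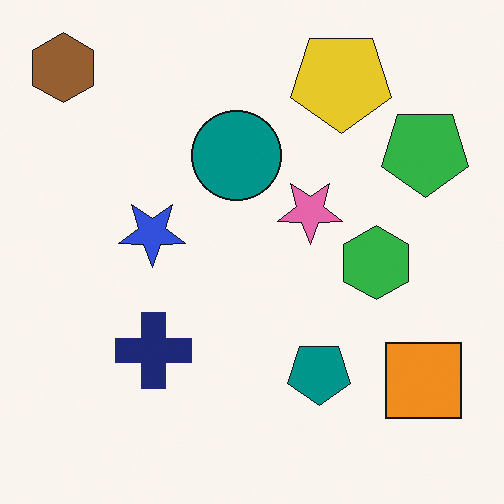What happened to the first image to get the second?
The second image is the first flipped vertically (top ↔ bottom).

The brown hexagon is in the bottom-left of the first image and the top-left of the second — shapes on opposite sides of the horizontal midline have swapped in a mirror flip.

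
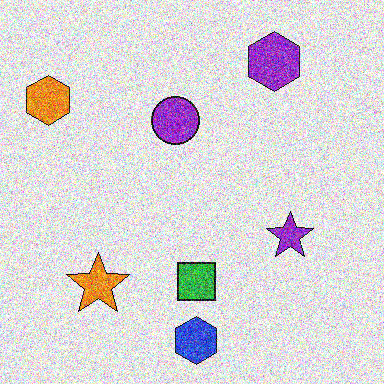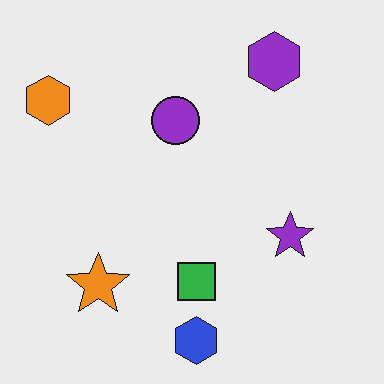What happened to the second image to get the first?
It was degraded with strong gaussian noise.

Random speckle covers the whole image, including the flat background.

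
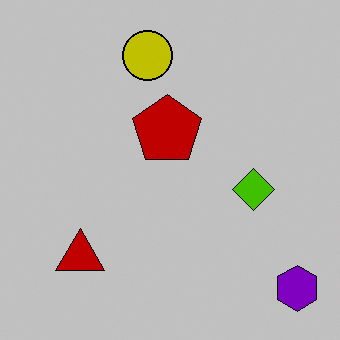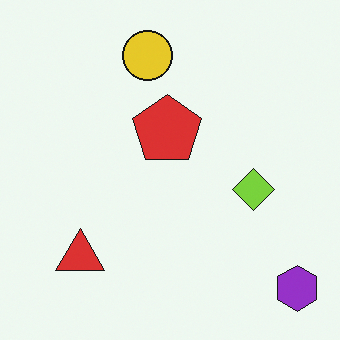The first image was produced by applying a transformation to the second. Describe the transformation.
This is the original image aggressively posterized.

Each flat color has snapped to a coarser quantized level — most visibly, the near-white background has dropped to a flat grey.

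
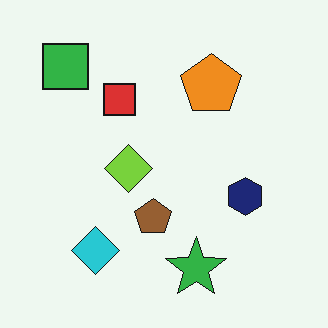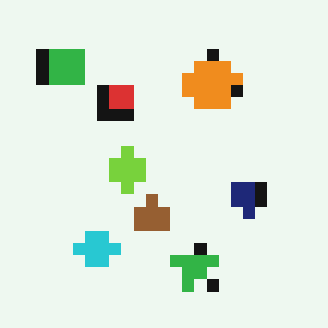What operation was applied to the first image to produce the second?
The second image is the first coarsely pixelated.

Shapes are reduced to large square blocks; fine edges and outlines are lost — a downscale-then-upscale (mosaic) effect.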